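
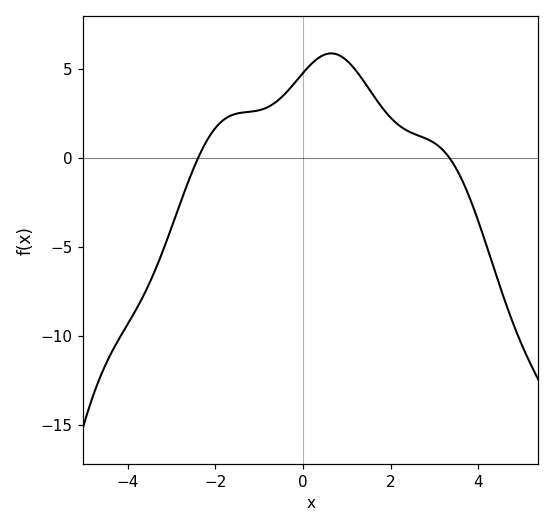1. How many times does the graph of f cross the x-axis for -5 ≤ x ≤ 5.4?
2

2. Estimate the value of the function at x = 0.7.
5.86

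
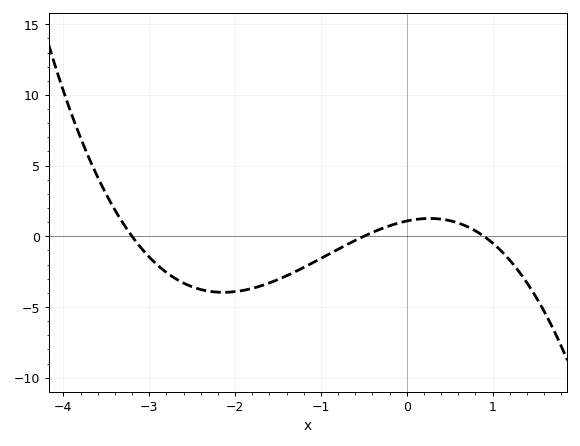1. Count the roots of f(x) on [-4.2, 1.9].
3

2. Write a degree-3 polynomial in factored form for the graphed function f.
y = -0.75(x + 3.2)(x + 0.5)(x - 0.9)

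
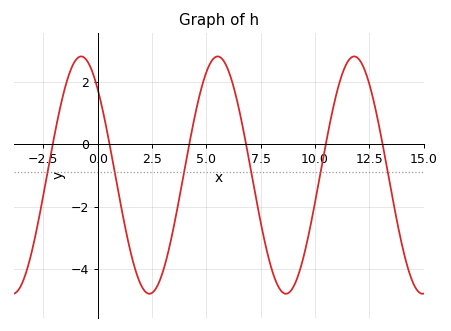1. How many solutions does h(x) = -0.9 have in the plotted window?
6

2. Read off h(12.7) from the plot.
1.4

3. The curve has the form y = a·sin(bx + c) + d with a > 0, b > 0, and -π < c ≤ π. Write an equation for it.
y = 3.8sin(1x + 2.3) - 0.99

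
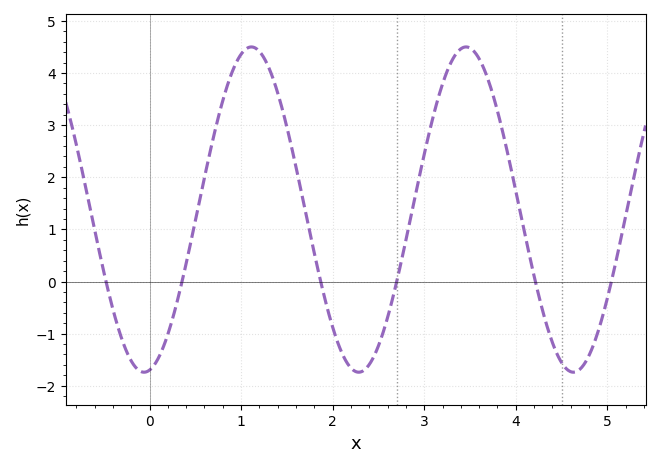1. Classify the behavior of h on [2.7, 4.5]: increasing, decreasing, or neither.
neither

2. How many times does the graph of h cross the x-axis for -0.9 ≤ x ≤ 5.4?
6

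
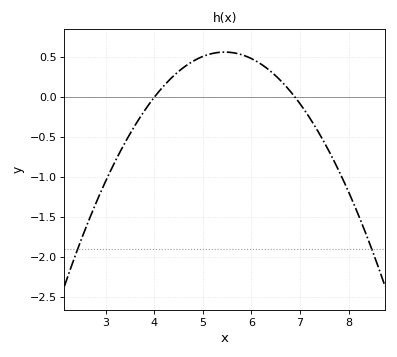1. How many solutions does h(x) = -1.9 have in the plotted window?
2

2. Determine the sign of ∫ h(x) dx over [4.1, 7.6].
positive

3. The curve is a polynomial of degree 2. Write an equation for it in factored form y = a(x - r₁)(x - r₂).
y = -0.27(x - 4)(x - 6.9)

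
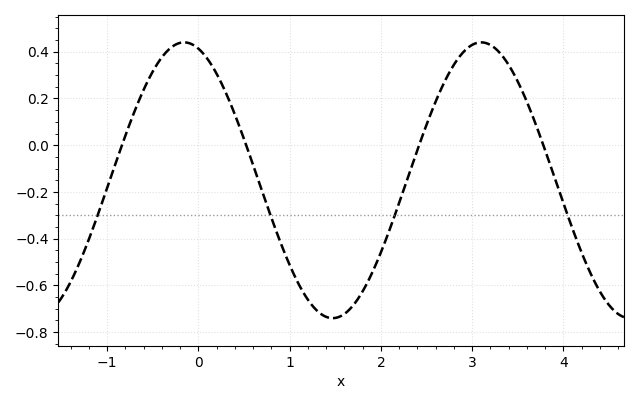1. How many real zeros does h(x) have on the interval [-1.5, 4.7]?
4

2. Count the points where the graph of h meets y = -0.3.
4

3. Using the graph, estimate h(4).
-0.248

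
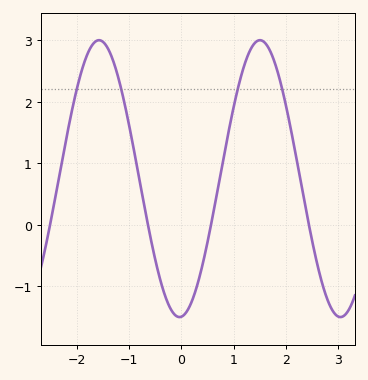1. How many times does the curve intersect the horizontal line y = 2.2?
4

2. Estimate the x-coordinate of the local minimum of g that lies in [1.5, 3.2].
3.05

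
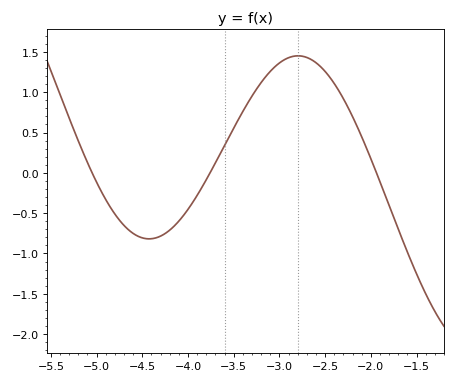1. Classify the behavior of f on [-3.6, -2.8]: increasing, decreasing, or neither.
increasing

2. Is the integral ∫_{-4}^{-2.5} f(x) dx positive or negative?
positive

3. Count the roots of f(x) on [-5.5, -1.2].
3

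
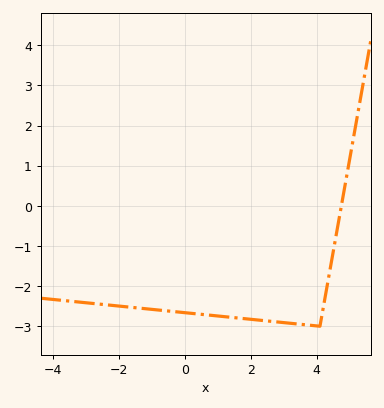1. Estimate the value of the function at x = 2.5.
-2.87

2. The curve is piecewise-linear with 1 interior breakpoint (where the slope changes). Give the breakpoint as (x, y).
(4.1, -3)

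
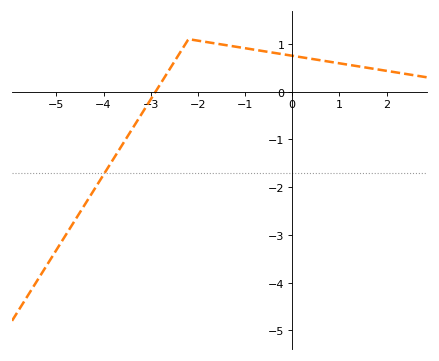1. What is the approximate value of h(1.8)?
0.5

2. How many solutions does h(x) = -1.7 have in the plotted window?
1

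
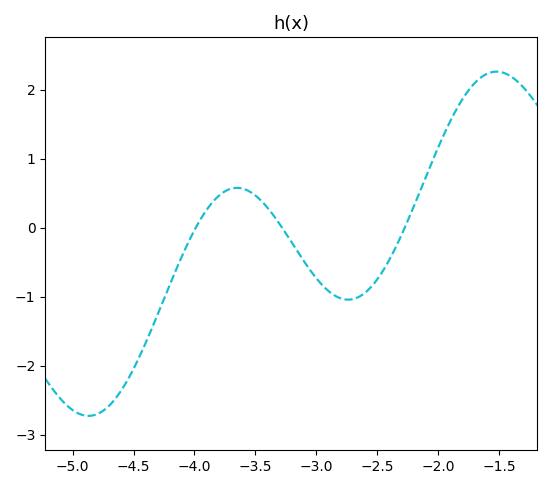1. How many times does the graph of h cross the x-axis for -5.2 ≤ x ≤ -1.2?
3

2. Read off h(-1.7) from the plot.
2.09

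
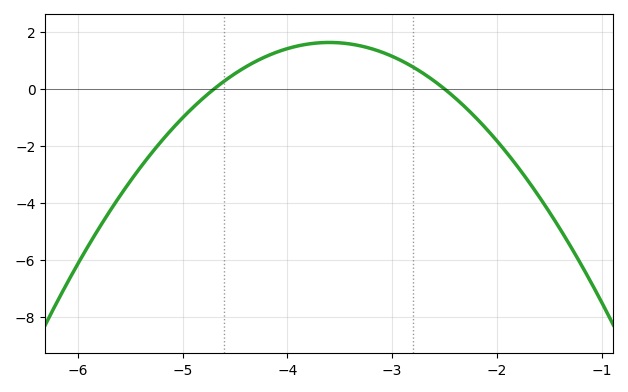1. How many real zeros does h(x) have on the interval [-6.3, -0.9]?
2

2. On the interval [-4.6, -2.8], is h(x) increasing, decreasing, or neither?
neither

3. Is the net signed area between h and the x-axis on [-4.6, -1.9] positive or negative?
positive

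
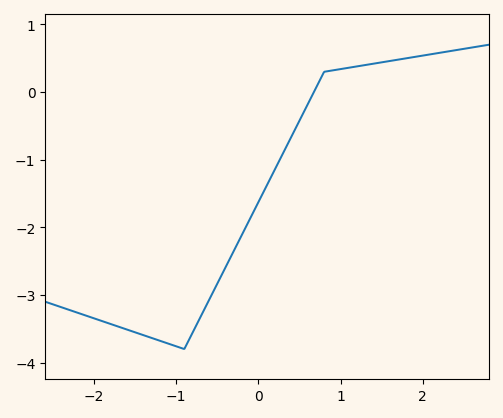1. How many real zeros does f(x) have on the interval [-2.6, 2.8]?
1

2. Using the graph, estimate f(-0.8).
-3.6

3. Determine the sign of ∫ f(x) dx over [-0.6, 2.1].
negative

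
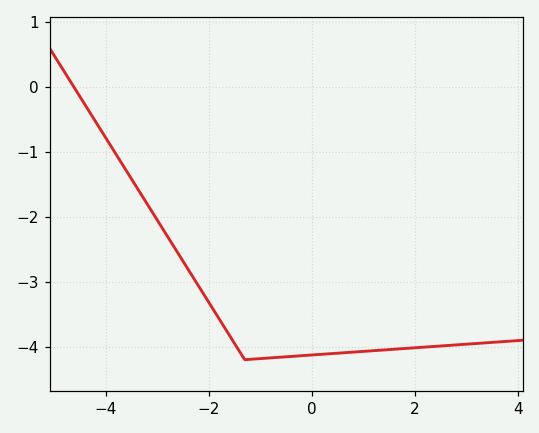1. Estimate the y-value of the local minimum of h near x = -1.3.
-4.2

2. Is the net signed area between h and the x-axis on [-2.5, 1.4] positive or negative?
negative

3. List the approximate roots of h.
-4.6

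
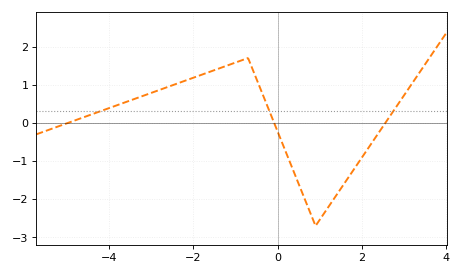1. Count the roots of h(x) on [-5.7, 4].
3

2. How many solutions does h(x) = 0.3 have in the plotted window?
3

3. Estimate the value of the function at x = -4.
0.386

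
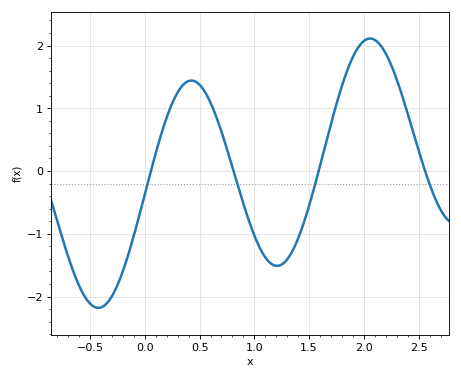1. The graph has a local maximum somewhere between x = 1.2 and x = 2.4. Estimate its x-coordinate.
2.05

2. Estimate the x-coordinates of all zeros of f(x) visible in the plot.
0.05, 0.8, 1.6, 2.55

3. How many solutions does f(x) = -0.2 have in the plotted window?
4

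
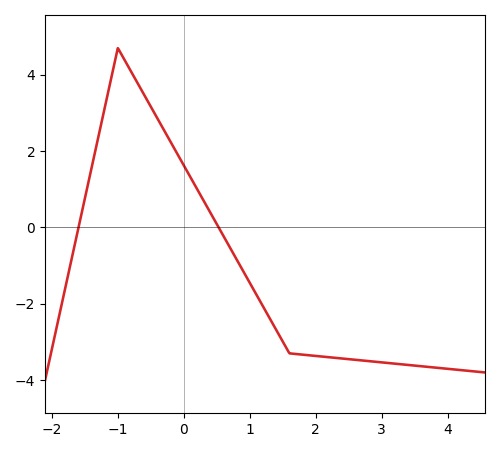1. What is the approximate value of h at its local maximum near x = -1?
4.6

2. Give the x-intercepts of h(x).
-1.6, 0.5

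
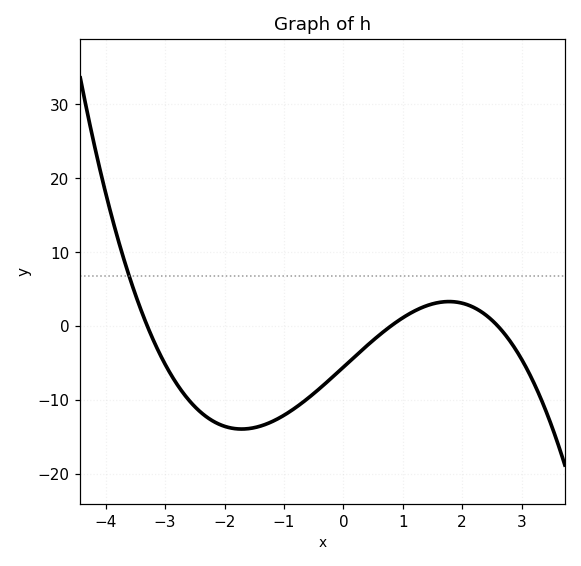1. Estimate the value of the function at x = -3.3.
0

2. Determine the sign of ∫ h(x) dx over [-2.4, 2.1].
negative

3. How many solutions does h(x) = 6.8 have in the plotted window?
1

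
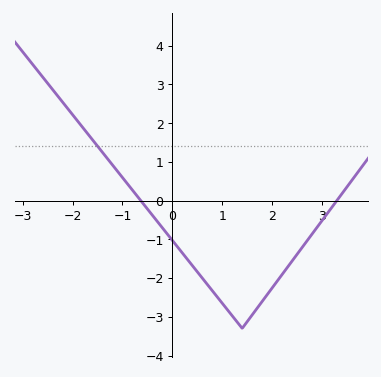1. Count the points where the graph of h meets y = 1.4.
1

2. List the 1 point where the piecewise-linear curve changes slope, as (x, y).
(1.4, -3.3)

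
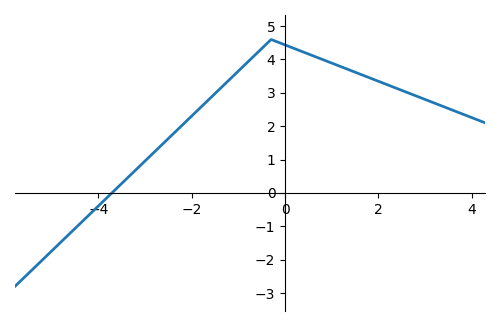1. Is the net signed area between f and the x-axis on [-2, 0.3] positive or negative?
positive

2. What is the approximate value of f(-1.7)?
2.71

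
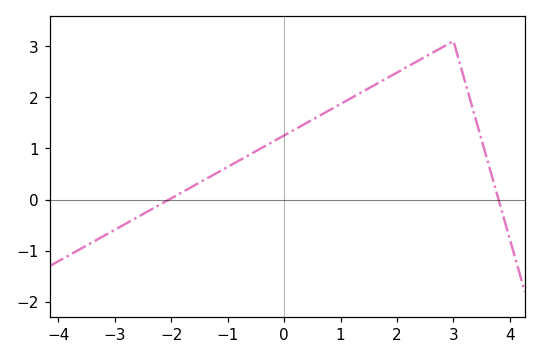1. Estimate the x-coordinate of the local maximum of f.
3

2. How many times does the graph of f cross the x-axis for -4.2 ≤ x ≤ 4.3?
2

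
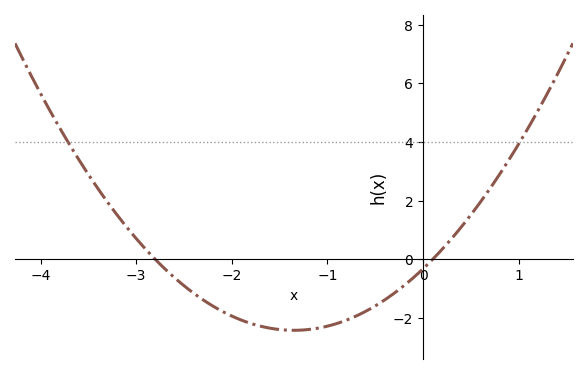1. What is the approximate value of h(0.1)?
0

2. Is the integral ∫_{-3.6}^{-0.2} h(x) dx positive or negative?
negative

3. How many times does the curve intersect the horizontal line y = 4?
2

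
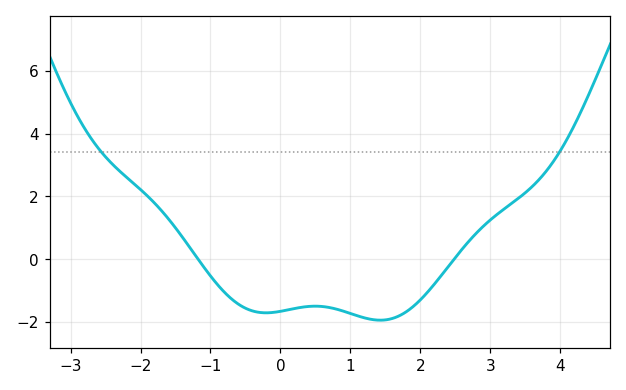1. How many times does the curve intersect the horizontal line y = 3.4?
2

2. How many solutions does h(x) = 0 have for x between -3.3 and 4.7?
2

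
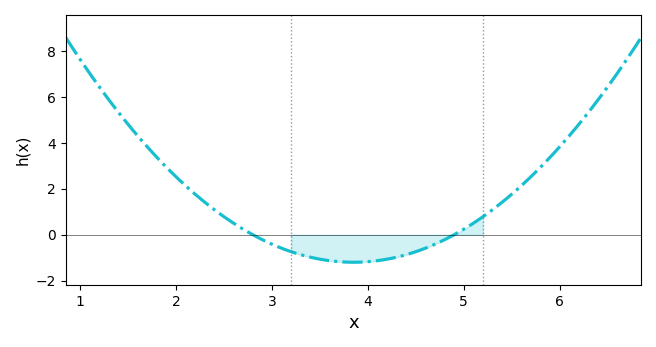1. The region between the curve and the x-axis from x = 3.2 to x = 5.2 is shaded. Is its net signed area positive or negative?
negative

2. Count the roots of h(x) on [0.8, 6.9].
2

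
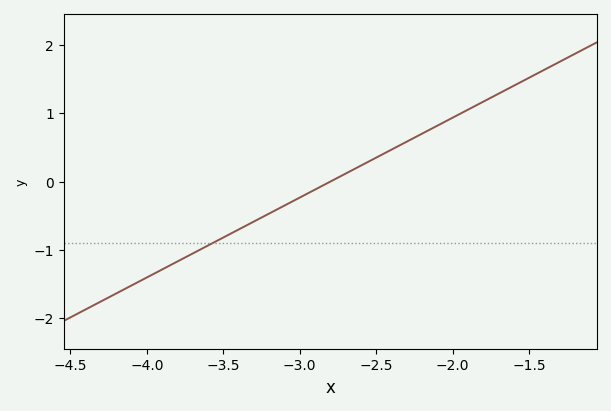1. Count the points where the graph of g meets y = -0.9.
1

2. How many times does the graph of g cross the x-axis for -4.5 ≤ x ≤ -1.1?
1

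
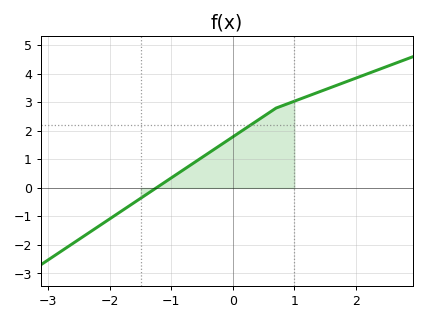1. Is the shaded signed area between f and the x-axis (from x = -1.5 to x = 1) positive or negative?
positive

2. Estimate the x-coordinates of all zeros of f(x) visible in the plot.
-1.2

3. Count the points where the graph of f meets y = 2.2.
1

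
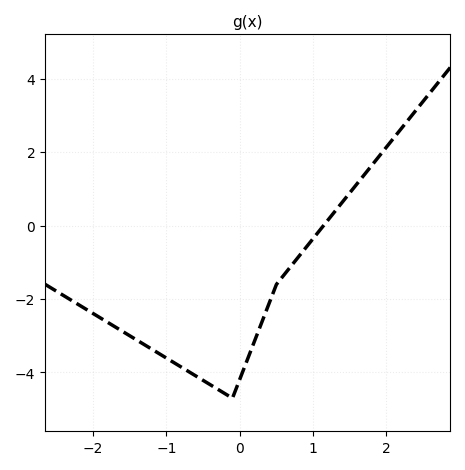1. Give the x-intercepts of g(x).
1.14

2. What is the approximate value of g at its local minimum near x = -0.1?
-4.7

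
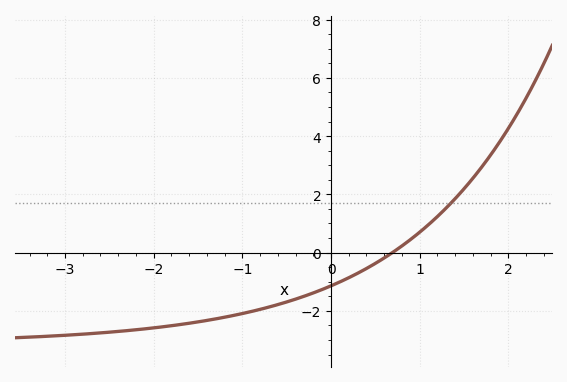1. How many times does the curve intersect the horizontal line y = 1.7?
1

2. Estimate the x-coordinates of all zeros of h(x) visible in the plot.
0.692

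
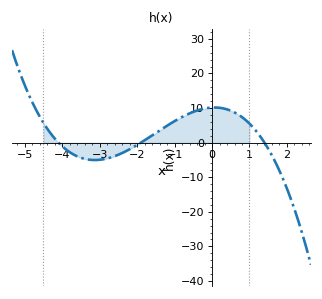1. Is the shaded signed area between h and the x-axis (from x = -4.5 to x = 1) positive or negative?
positive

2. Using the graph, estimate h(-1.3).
4.22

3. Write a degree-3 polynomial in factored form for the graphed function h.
y = -0.93(x + 4.1)(x + 1.9)(x - 1.4)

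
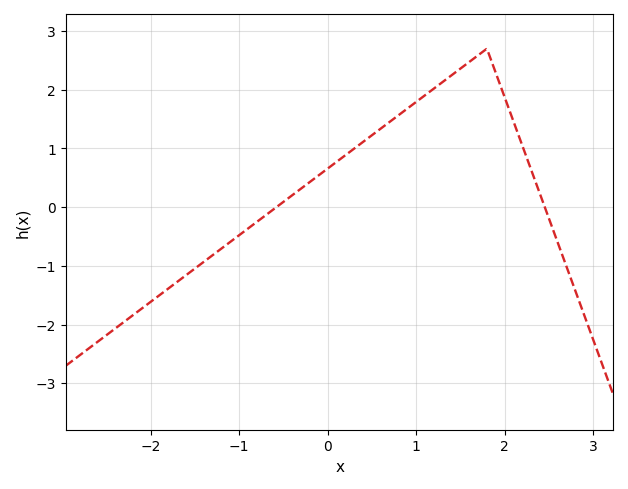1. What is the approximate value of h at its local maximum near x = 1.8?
2.7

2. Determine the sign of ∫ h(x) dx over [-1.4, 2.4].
positive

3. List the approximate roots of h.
-0.6, 2.5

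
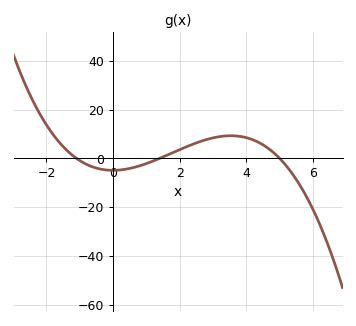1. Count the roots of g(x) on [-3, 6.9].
3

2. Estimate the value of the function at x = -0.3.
-4.61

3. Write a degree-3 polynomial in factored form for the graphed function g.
y = -0.64(x + 1.1)(x - 1.4)(x - 5)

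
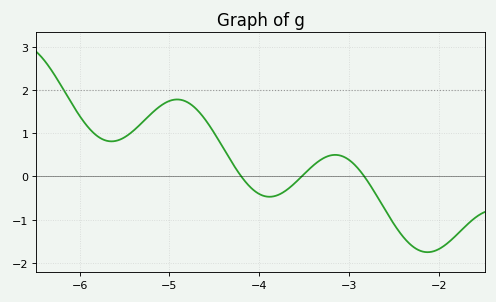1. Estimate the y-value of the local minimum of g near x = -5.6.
0.814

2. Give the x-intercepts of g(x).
-4.2, -3.53, -2.83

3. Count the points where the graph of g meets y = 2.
1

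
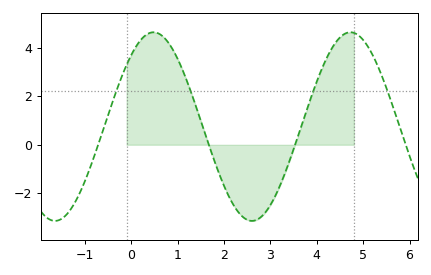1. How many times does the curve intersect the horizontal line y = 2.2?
4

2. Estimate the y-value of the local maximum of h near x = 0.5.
4.64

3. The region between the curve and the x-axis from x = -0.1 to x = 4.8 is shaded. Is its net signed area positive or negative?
positive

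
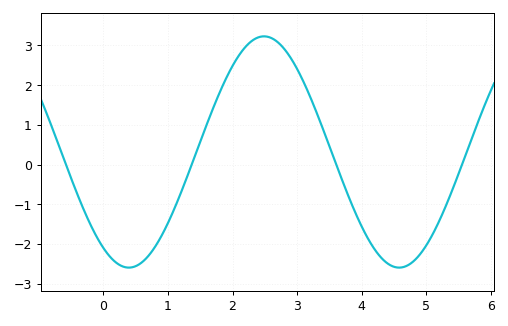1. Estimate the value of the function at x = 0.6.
-2.45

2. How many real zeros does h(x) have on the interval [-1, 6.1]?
4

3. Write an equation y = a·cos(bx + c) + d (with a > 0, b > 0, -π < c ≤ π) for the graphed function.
y = 2.91cos(1.5x + 2.55) + 0.32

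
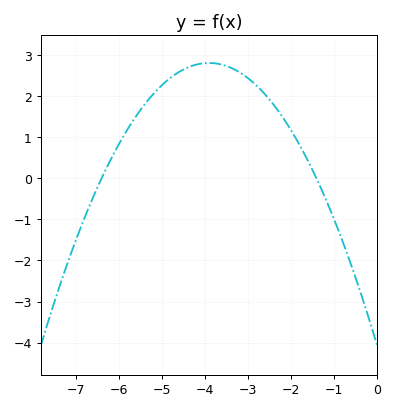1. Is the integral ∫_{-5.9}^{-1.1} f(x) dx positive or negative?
positive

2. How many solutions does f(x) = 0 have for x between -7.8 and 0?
2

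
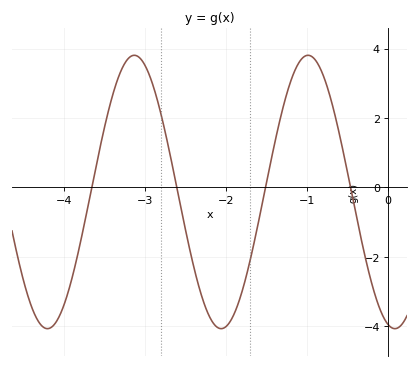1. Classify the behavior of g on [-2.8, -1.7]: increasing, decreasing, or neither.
neither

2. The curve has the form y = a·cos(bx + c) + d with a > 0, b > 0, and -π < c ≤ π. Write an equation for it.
y = 3.94cos(2.93x + 2.88) - 0.13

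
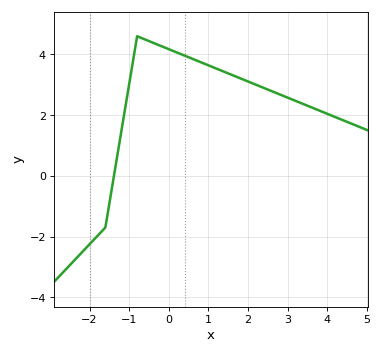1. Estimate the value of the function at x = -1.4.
-0.2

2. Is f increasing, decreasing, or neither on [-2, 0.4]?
neither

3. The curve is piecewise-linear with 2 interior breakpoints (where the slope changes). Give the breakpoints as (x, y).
(-1.6, -1.7); (-0.8, 4.6)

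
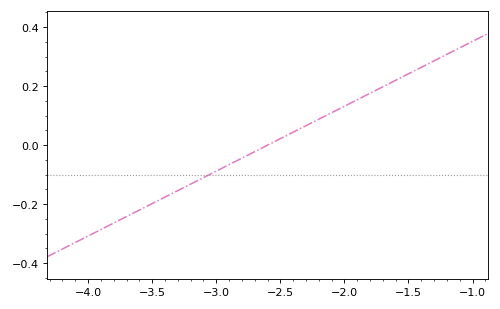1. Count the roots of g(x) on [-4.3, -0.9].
1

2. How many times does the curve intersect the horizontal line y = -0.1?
1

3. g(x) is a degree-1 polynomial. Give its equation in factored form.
y = 0.22(x + 2.6)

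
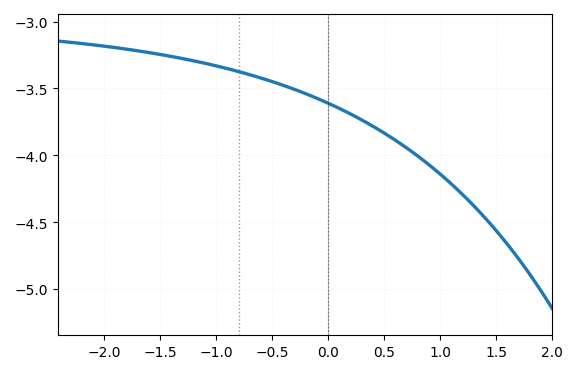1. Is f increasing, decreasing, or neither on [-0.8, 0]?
decreasing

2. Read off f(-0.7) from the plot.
-3.4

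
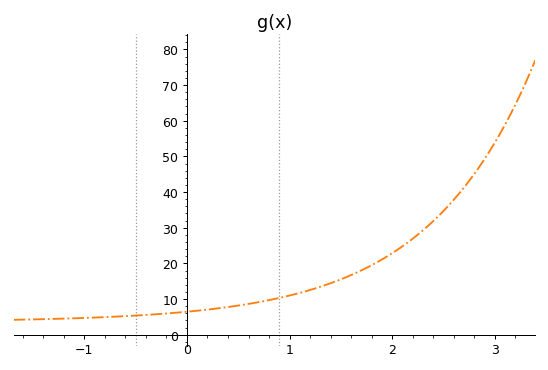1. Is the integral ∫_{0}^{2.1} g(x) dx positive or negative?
positive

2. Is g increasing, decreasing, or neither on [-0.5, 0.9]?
increasing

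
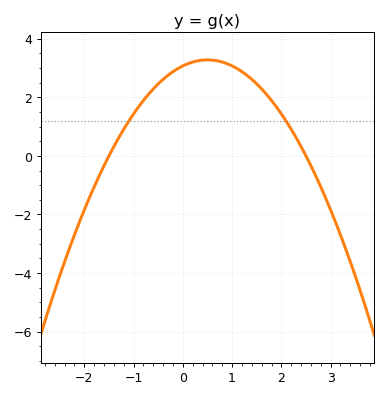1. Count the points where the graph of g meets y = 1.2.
2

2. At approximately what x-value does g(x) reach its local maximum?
0.5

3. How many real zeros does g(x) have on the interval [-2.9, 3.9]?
2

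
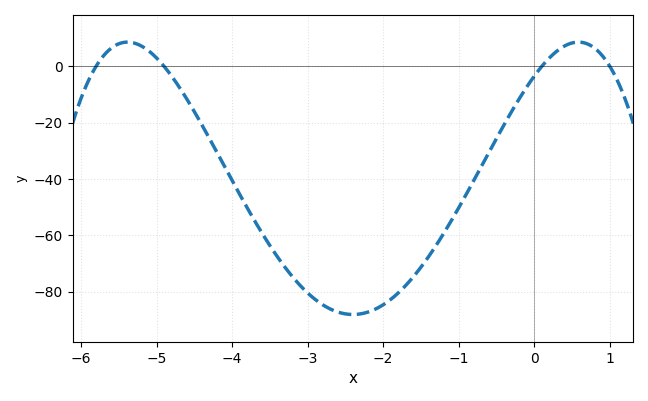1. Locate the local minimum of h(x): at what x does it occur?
-2.4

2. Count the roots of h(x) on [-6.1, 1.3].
4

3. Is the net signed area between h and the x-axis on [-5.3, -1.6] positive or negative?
negative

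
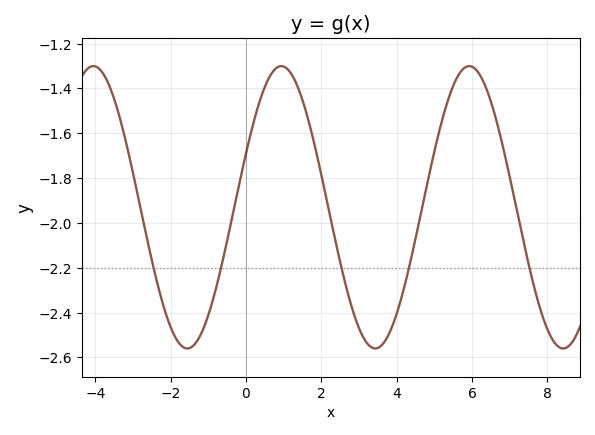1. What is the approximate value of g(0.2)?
-1.55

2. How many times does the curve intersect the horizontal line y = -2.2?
5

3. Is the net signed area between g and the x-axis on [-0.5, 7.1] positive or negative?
negative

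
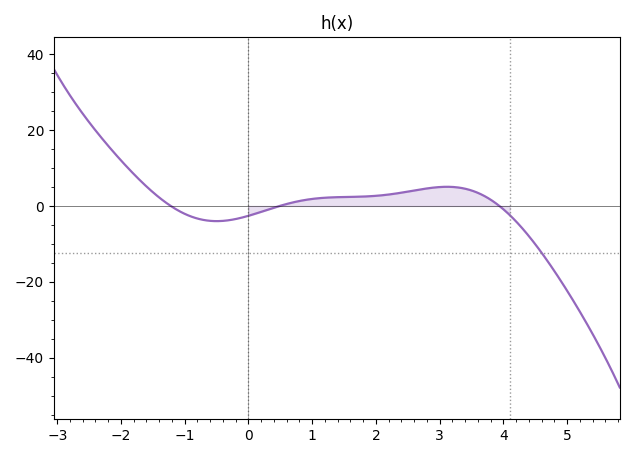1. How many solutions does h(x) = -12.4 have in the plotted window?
1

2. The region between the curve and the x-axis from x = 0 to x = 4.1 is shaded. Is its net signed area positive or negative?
positive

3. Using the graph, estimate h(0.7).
0.945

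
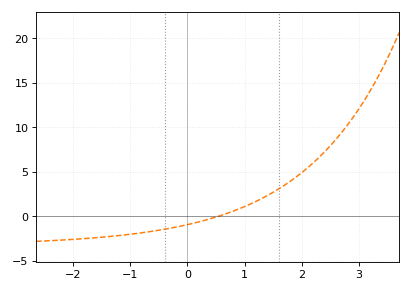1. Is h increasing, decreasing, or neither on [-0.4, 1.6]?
increasing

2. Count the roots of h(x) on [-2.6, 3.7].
1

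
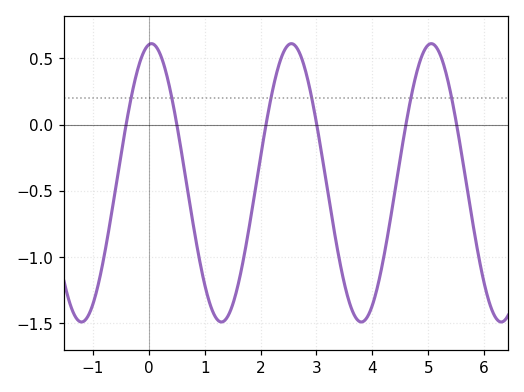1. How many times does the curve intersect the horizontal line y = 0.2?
6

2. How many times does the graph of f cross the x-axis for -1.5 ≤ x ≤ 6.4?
6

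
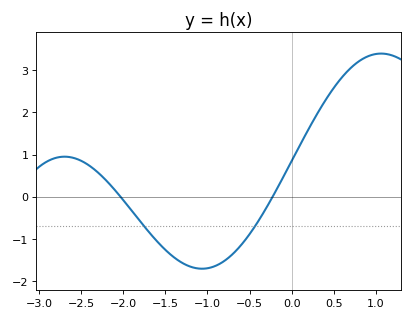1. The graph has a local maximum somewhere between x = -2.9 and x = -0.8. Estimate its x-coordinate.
-2.7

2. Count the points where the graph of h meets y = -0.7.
2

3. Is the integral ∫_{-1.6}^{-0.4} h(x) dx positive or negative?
negative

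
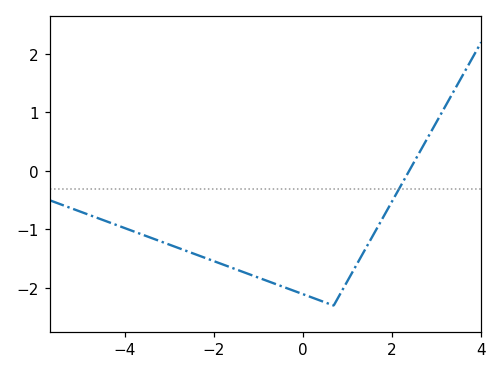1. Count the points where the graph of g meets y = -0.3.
1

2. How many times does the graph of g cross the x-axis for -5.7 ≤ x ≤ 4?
1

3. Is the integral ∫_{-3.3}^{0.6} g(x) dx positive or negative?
negative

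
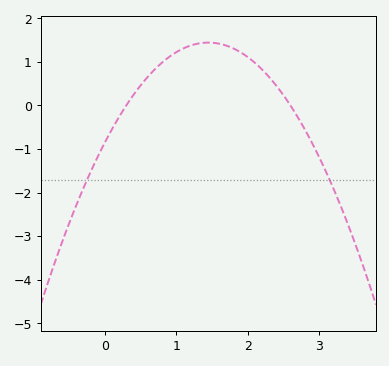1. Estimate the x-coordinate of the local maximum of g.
1.4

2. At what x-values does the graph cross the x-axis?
0.3, 2.6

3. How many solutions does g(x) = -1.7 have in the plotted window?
2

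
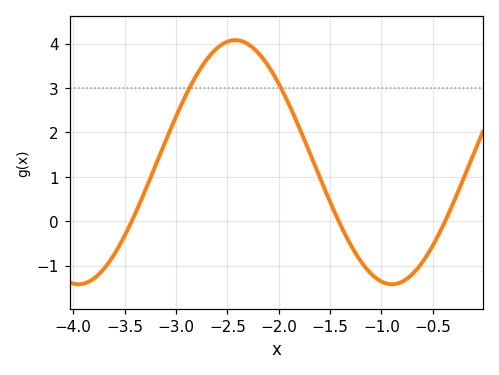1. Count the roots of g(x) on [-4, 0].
3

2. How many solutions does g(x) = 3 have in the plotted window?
2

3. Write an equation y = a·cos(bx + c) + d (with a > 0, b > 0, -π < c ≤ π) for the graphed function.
y = 2.75cos(2.06x - 1.29) + 1.33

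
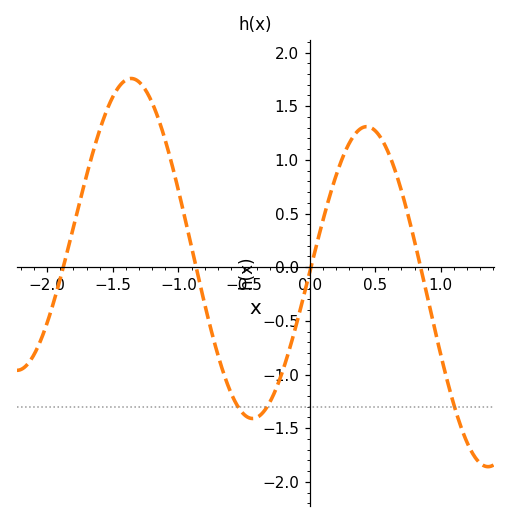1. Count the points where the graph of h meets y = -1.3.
3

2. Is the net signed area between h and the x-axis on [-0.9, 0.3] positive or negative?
negative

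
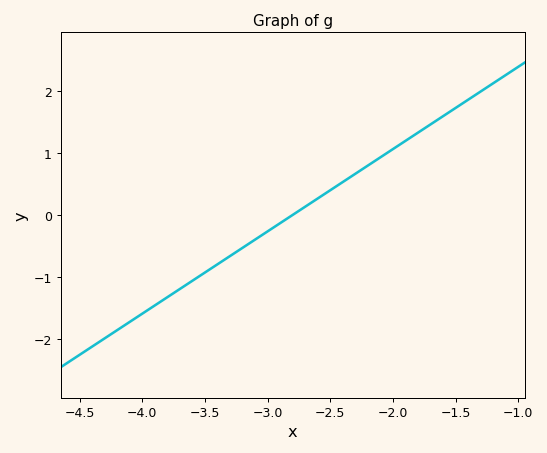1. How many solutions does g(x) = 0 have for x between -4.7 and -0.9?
1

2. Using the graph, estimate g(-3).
-0.3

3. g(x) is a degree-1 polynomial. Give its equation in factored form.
y = 1.33(x + 2.8)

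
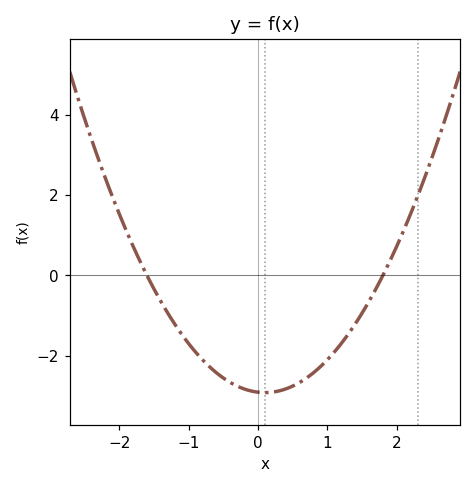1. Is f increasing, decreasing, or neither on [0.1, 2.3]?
increasing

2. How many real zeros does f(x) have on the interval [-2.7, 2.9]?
2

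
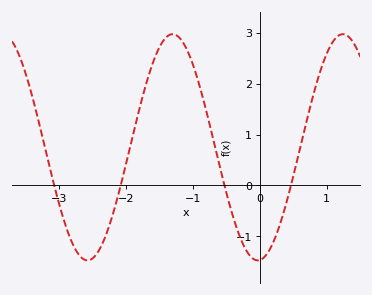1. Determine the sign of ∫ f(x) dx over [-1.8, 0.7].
positive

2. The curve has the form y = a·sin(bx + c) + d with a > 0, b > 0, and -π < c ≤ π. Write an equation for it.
y = 2.22sin(2.47x - 1.49) + 0.75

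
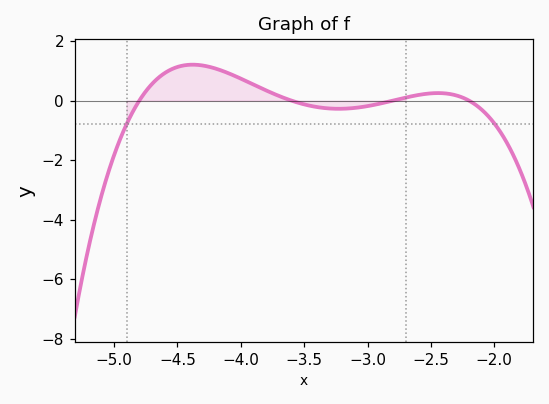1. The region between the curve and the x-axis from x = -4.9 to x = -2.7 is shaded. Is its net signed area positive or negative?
positive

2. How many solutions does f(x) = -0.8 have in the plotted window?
2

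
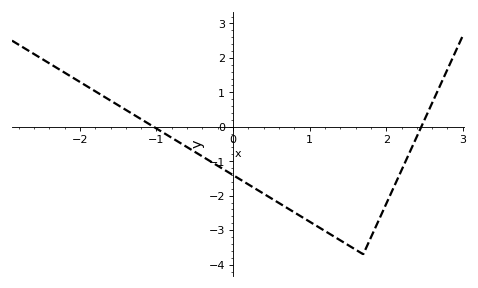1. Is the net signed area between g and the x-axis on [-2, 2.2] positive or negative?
negative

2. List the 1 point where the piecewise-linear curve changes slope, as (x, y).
(1.7, -3.7)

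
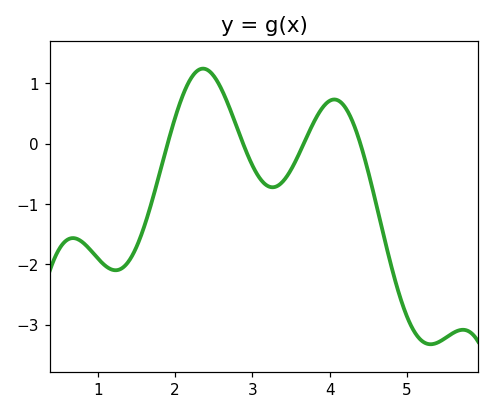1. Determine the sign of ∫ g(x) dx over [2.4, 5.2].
negative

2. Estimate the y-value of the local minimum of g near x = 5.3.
-3.3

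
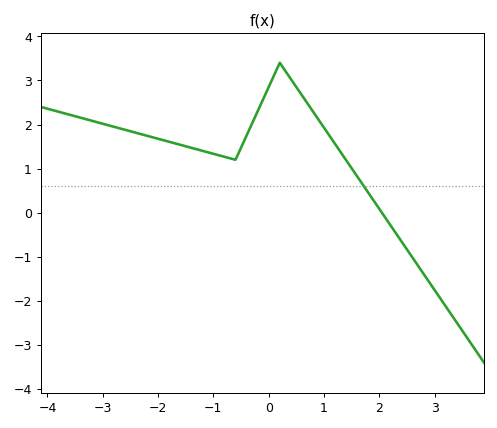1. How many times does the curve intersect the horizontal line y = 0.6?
1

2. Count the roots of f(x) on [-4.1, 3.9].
1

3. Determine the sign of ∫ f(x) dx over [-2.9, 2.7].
positive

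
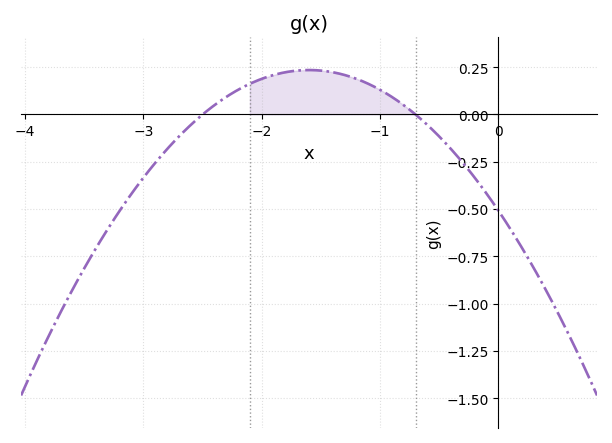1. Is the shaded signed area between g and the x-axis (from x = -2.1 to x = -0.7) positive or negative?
positive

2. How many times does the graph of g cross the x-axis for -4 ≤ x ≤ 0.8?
2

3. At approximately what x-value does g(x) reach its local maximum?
-1.6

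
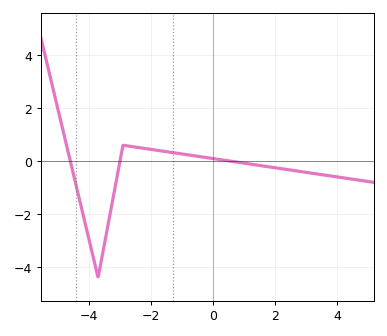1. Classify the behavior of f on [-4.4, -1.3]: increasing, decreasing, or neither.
neither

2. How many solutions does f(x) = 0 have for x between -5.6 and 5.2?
3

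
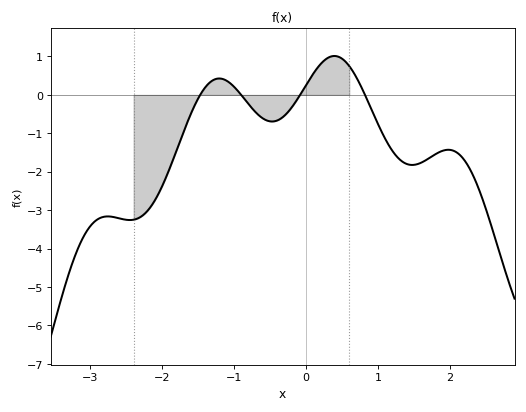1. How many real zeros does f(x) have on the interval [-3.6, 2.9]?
4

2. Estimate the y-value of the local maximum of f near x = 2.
-1.4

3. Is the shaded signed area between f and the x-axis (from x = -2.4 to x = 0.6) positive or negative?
negative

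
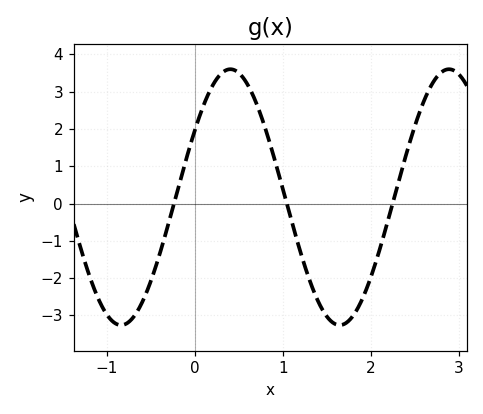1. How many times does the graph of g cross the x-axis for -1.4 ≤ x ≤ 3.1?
3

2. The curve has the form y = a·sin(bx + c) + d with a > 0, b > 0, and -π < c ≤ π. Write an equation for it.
y = 3.43sin(2.5x + 0.55) + 0.17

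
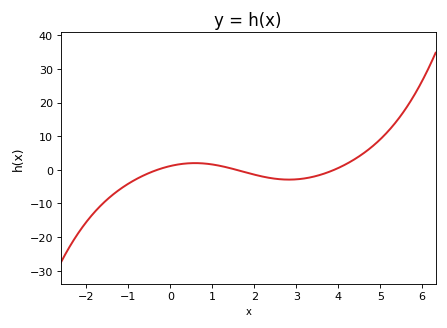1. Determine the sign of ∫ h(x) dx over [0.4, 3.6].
negative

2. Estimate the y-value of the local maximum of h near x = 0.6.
1.99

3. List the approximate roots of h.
-0.309, 1.57, 3.9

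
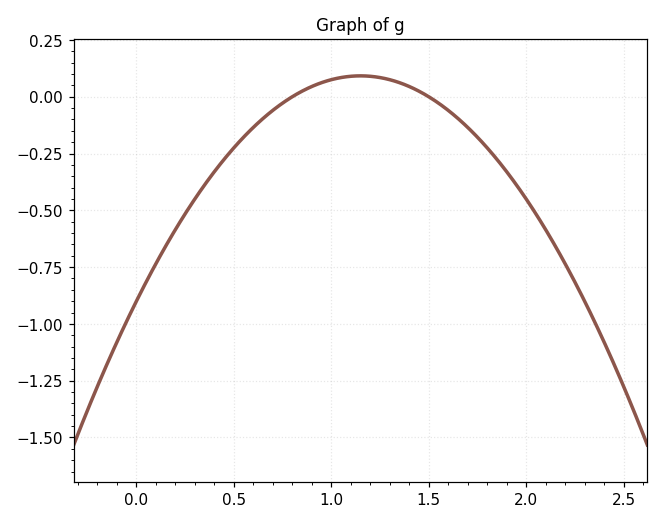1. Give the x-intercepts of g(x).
0.8, 1.5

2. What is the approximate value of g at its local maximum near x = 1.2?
0.092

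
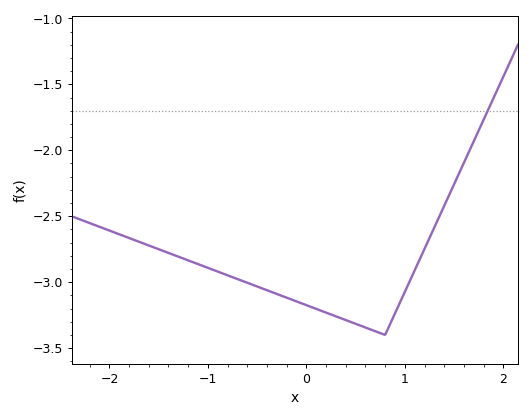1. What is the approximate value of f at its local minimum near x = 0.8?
-3.4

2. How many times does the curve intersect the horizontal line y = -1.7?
1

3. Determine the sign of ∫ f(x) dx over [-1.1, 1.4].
negative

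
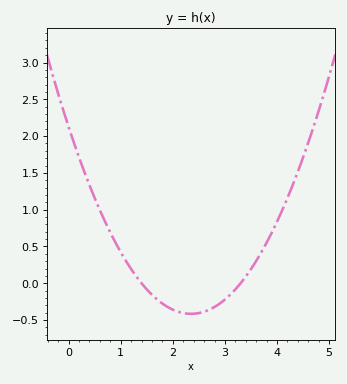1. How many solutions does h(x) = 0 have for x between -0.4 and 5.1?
2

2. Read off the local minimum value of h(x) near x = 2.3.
-0.415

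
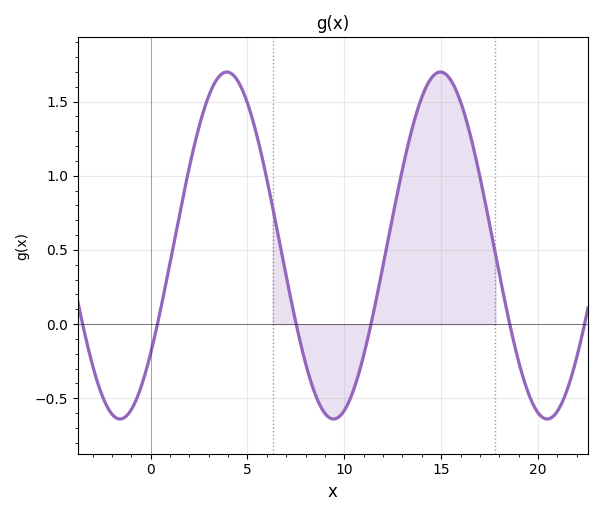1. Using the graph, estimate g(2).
1.05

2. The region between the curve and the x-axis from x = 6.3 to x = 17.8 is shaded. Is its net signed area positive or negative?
positive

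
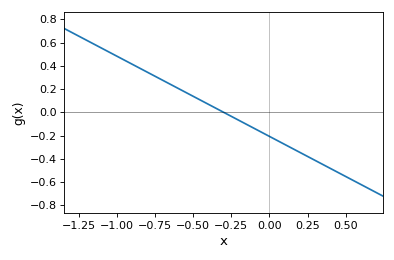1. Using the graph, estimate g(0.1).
-0.276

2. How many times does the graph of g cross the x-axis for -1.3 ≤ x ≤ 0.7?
1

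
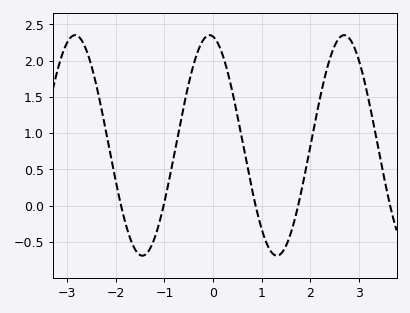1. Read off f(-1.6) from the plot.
-0.608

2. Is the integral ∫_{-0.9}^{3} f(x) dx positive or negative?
positive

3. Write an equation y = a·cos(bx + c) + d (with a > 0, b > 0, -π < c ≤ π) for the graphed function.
y = 1.52cos(2.27x + 0.16) + 0.83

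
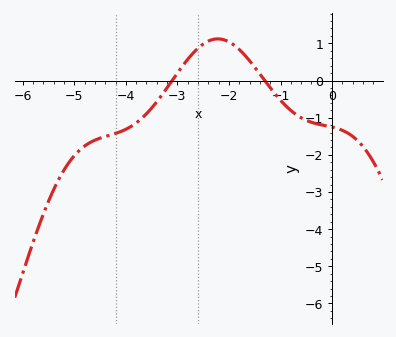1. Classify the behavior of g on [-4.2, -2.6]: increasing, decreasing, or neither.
increasing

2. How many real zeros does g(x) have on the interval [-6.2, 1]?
2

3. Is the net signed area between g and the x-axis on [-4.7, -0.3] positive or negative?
negative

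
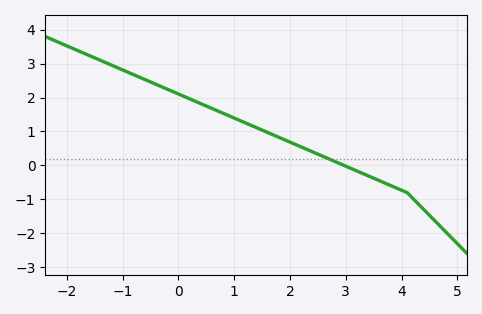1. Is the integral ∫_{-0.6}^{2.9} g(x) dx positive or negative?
positive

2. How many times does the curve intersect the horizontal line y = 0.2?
1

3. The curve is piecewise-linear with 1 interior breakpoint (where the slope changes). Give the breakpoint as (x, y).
(4.1, -0.8)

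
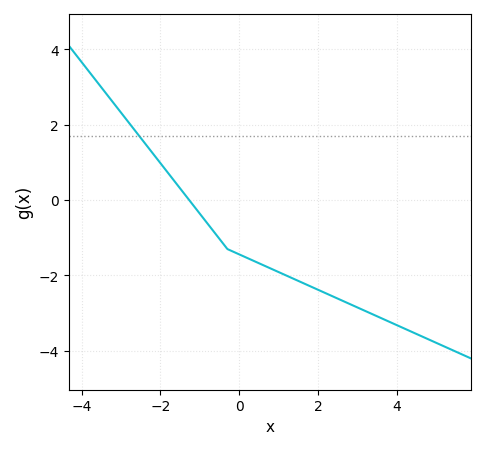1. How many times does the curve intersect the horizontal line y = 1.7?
1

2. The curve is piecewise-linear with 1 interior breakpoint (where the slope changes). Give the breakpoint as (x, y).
(-0.3, -1.3)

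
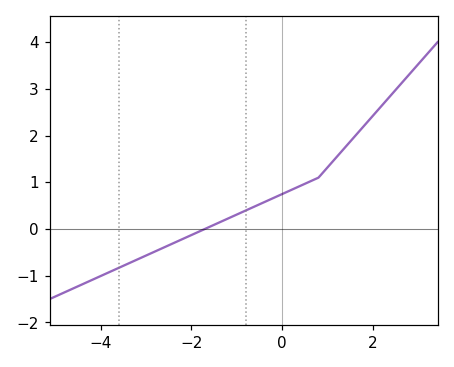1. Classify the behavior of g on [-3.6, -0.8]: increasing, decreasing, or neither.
increasing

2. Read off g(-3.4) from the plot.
-0.7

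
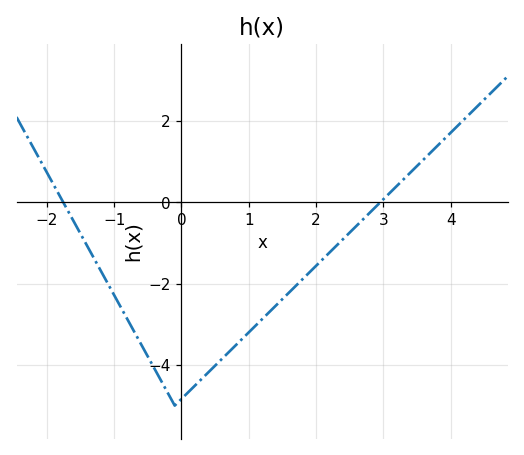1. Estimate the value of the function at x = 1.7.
-2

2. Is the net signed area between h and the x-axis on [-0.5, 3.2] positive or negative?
negative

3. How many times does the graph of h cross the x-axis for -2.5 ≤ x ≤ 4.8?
2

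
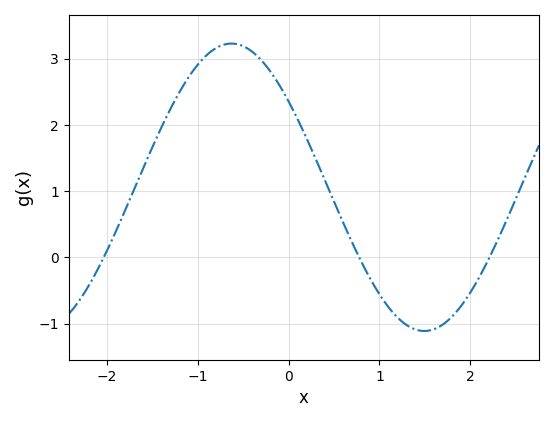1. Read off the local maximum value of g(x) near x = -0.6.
3.2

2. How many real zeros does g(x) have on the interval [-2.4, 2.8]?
3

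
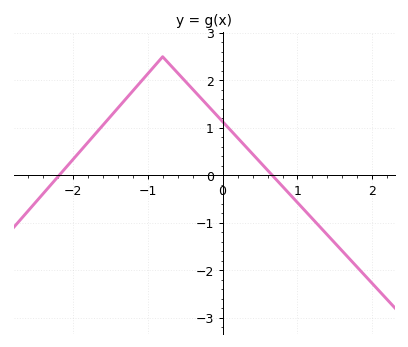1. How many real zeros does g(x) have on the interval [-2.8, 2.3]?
2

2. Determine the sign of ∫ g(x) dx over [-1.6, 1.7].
positive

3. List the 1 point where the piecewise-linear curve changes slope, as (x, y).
(-0.8, 2.5)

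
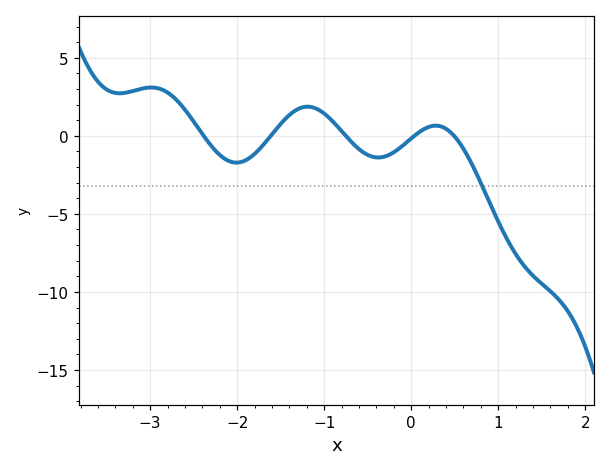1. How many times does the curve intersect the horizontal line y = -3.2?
1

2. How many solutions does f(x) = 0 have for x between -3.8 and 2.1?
5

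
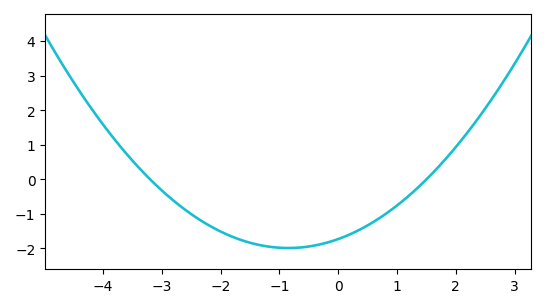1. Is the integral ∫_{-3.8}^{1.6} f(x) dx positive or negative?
negative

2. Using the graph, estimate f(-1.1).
-1.97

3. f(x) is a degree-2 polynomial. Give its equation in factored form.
y = 0.36(x + 3.2)(x - 1.5)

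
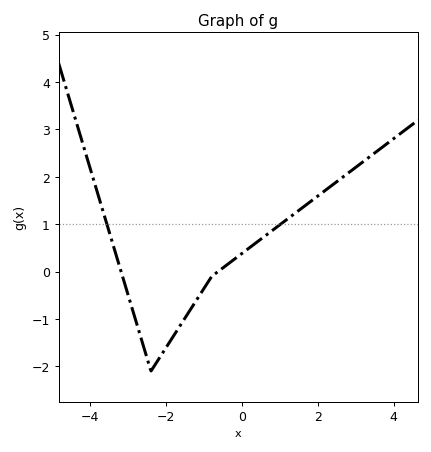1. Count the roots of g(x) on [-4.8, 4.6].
2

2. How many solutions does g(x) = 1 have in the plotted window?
2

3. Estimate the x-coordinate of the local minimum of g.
-2.4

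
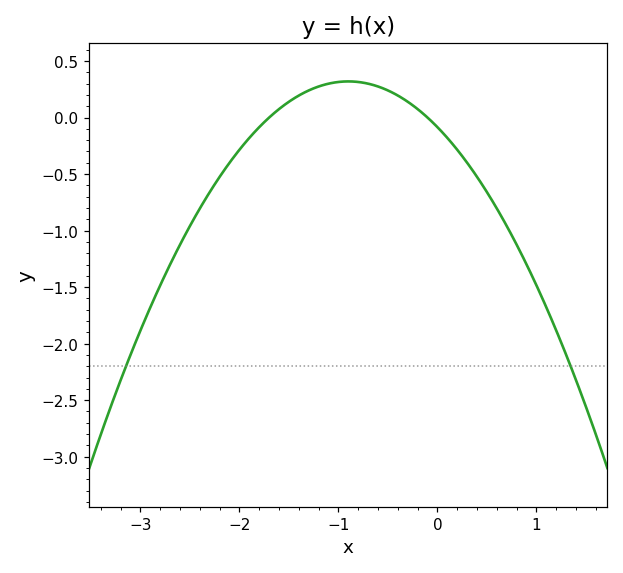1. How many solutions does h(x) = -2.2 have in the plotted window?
2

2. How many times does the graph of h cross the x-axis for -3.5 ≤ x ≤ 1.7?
2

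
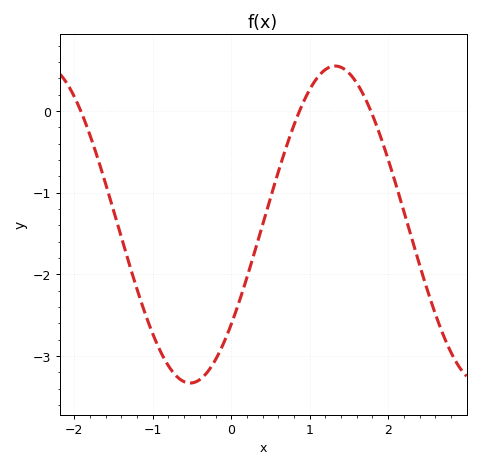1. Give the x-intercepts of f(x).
-1.92, 0.87, 1.78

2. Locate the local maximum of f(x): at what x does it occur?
1.32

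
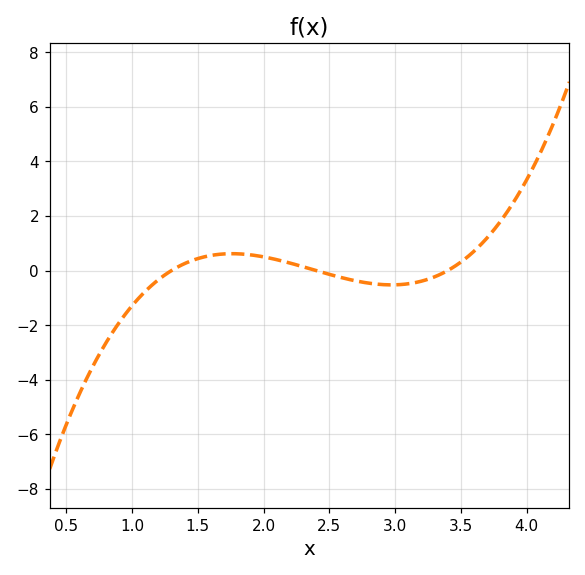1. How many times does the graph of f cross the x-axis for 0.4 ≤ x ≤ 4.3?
3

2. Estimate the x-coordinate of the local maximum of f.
1.8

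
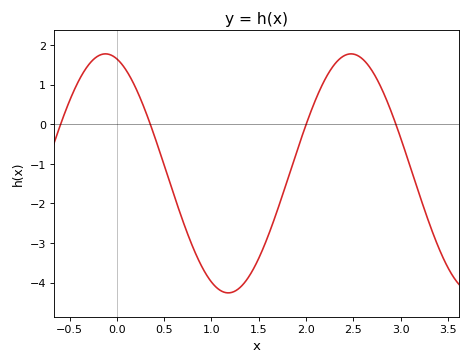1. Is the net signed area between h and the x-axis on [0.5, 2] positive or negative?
negative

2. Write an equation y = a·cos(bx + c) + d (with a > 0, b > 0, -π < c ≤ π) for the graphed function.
y = 3.02cos(2.42x + 0.29) - 1.24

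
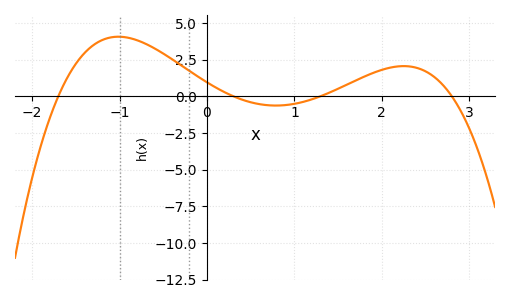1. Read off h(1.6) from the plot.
0.788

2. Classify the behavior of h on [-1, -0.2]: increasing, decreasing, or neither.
decreasing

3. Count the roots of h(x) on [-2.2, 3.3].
4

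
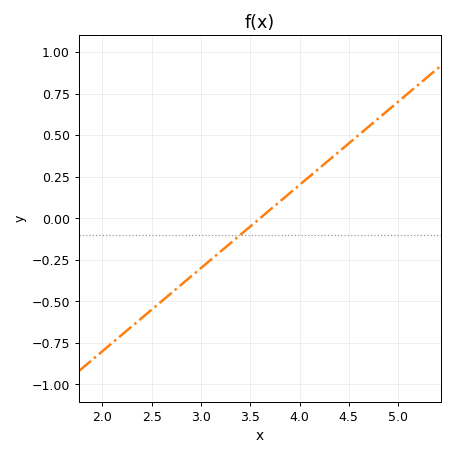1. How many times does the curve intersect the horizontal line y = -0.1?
1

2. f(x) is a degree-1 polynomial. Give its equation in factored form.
y = 0.5(x - 3.6)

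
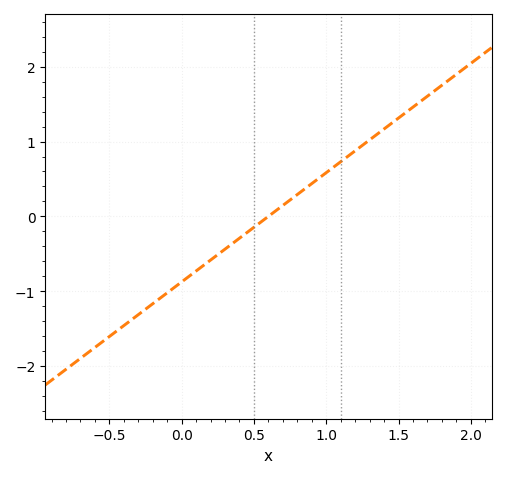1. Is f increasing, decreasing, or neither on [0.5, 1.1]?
increasing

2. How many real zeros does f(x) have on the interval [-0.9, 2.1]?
1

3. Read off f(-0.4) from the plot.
-1.46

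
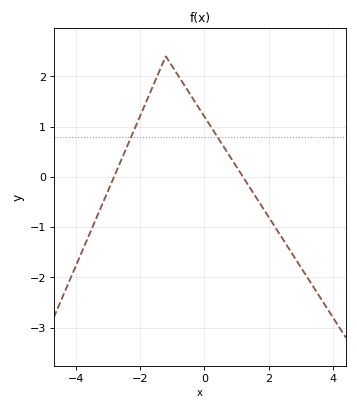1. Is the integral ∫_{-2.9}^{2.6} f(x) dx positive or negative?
positive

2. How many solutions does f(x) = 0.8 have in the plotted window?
2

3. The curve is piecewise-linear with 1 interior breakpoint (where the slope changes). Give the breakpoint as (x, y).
(-1.2, 2.4)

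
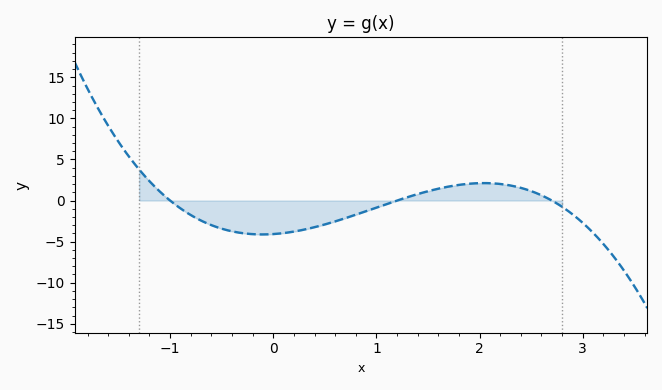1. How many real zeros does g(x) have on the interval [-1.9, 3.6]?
3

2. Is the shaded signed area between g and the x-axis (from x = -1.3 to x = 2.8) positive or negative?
negative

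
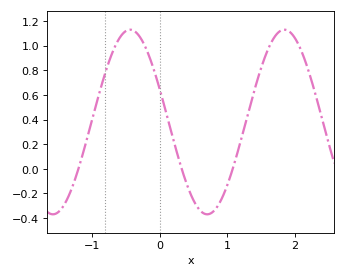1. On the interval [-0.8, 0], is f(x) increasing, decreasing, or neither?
neither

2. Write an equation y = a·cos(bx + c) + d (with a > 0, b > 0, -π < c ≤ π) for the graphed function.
y = 0.75cos(2.8x + 1.2) + 0.38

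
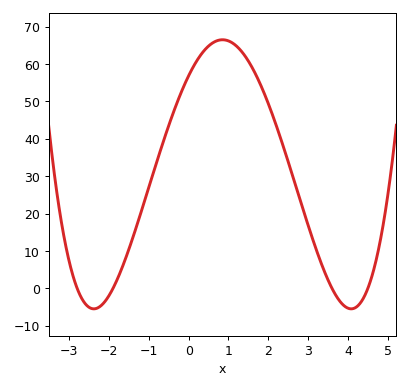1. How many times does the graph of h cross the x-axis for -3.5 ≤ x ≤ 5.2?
4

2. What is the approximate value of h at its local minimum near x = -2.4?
-5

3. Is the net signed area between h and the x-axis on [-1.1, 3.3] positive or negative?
positive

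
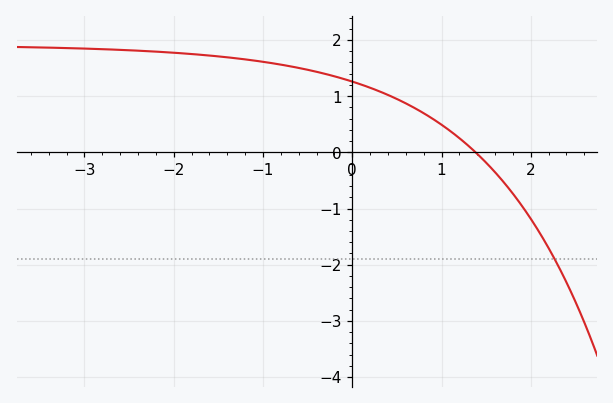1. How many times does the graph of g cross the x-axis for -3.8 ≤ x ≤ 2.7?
1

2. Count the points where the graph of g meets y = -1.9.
1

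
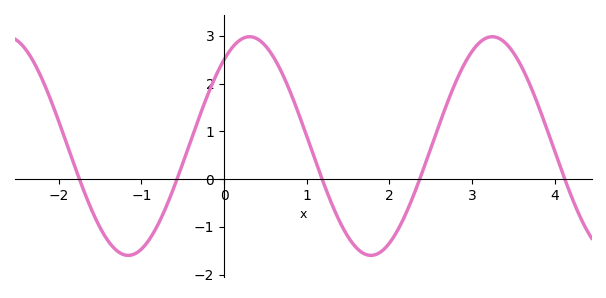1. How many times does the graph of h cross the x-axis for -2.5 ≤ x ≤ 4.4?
5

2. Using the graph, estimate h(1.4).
-0.895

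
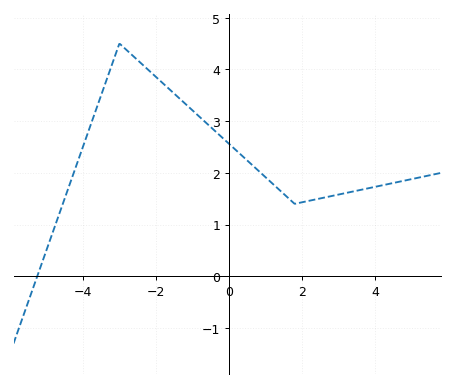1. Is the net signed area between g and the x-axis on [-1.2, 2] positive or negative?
positive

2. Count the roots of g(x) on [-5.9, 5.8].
1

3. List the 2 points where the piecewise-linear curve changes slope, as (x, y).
(-3, 4.5); (1.8, 1.4)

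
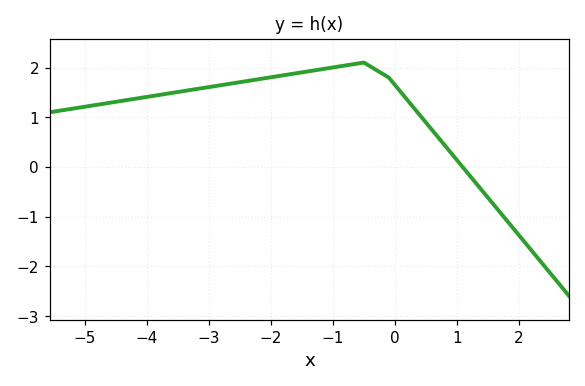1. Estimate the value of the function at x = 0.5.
0.893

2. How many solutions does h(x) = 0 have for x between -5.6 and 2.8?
1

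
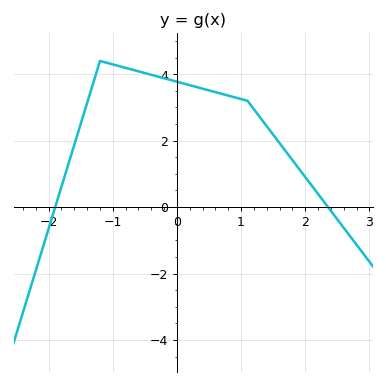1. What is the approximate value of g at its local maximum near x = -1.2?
4.4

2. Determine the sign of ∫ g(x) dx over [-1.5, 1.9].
positive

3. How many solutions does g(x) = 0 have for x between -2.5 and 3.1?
2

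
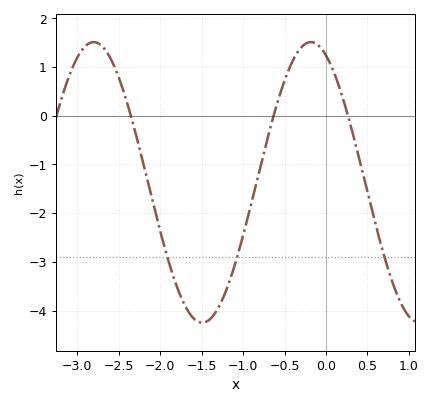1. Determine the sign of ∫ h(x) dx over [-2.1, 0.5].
negative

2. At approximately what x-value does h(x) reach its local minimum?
-1.5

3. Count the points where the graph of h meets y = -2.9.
3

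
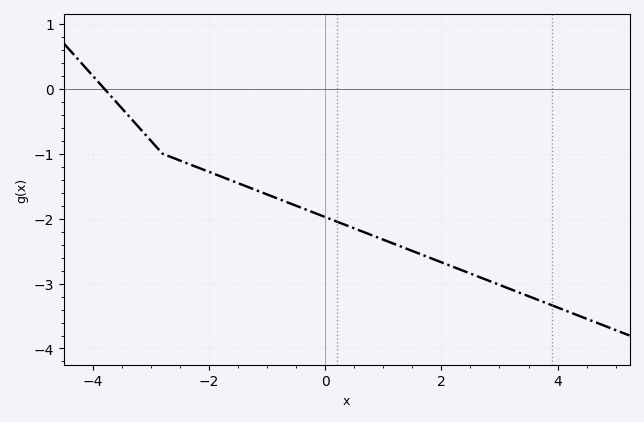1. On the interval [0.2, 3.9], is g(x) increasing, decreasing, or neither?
decreasing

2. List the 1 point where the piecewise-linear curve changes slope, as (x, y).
(-2.8, -1)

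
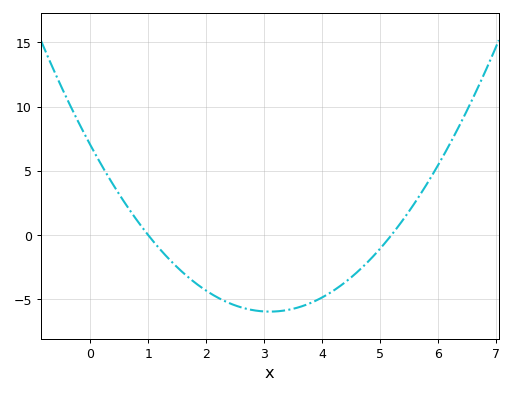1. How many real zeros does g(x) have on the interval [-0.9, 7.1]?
2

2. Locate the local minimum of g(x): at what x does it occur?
3.1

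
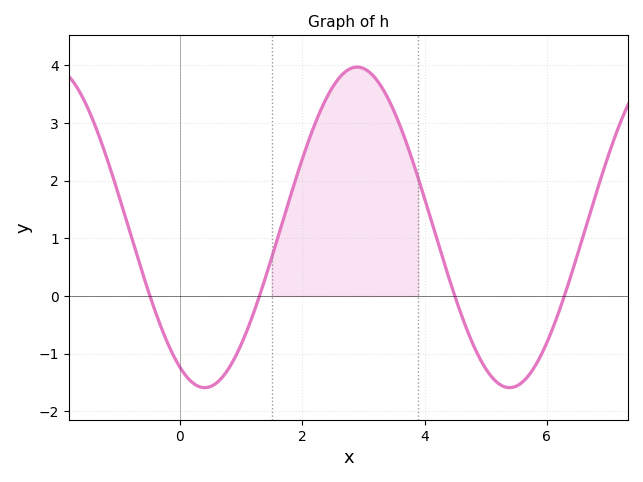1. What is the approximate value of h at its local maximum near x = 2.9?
3.97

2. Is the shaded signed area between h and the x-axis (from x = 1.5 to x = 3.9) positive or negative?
positive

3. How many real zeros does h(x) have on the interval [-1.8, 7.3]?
4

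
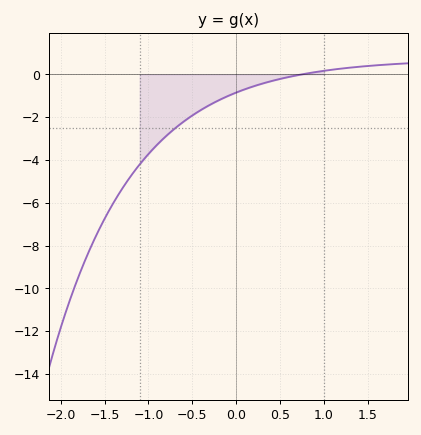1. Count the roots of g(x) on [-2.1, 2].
1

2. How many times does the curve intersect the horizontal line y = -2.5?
1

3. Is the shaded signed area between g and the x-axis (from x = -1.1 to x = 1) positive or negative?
negative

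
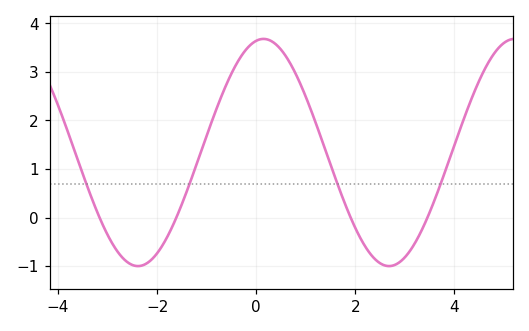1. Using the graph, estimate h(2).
-0.218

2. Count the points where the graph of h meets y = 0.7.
4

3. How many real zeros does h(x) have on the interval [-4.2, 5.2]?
4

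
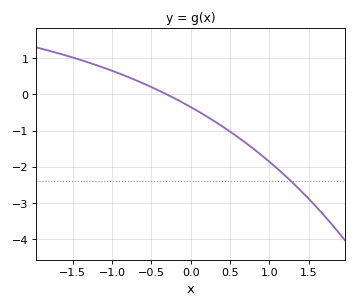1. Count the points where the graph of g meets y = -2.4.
1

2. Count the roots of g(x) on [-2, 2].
1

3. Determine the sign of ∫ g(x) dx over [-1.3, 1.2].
negative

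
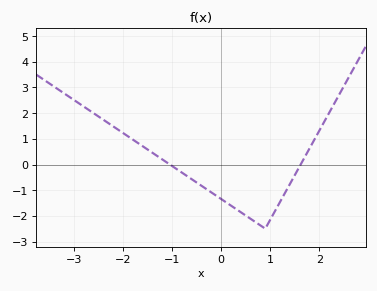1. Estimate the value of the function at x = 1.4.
-0.767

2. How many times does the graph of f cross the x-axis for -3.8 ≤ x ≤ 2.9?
2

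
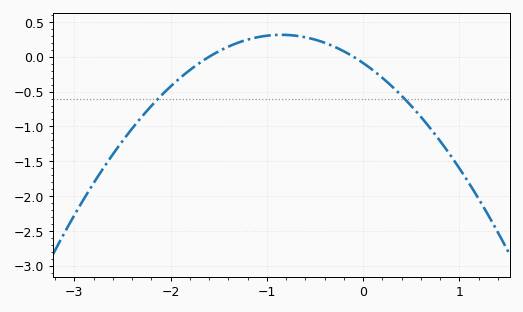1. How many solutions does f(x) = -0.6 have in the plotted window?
2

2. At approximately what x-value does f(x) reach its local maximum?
-0.8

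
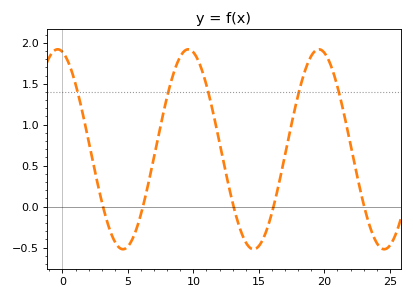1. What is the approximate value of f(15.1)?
-0.459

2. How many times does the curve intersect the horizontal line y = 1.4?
5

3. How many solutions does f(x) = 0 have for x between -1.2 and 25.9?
5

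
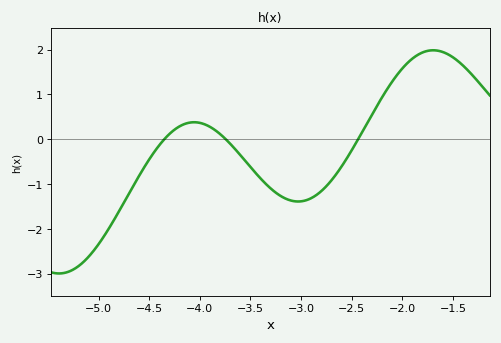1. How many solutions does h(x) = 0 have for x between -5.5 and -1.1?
3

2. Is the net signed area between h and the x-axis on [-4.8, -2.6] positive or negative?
negative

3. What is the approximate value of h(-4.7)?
-1.2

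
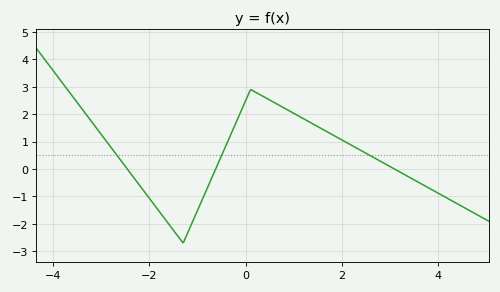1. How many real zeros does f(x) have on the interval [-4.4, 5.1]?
3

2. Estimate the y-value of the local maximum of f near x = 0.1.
2.9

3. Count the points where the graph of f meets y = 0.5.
3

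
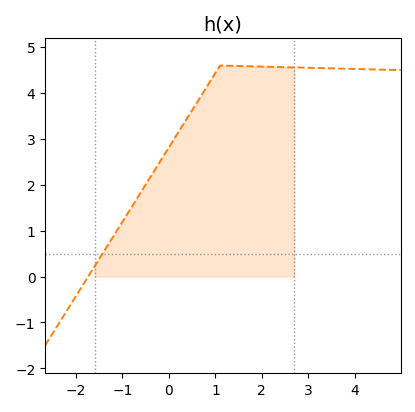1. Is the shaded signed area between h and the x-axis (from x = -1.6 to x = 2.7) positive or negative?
positive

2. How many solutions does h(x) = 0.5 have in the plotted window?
1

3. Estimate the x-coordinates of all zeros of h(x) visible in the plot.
-1.74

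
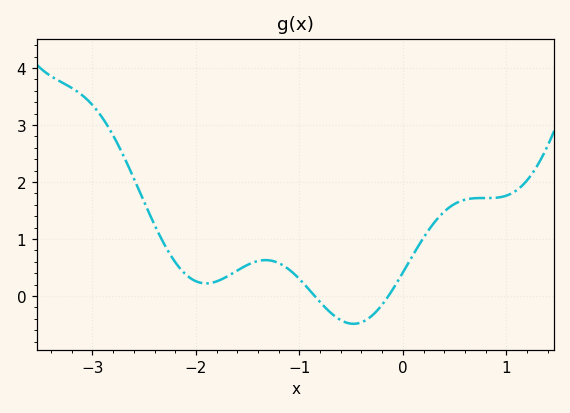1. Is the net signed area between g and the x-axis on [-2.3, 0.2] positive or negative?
positive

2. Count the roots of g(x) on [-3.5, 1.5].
2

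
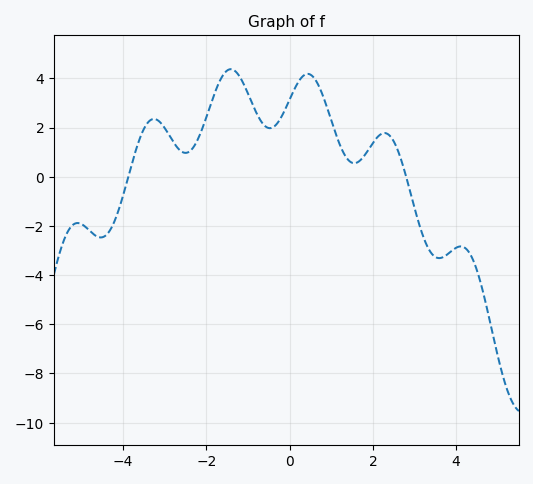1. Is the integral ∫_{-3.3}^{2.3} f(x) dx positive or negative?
positive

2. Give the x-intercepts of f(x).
-3.8, 2.8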